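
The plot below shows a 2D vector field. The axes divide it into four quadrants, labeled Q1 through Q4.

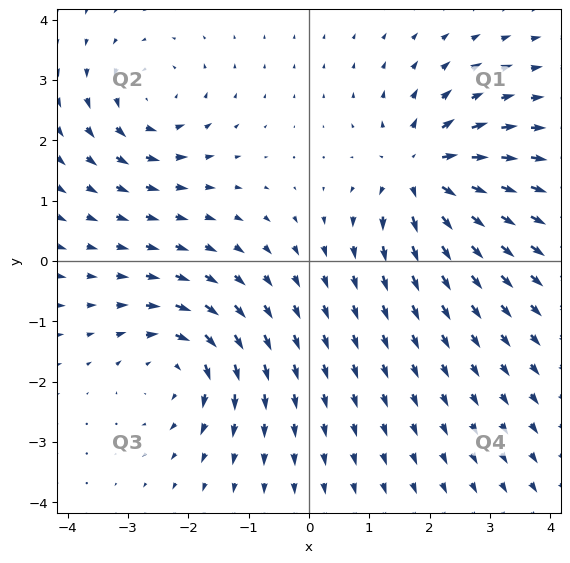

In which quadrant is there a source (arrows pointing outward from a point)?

Q1

The source sits at approximately (1.9, 1.5), which lies in quadrant Q1. The divergence there is about +6, positive as expected for a source.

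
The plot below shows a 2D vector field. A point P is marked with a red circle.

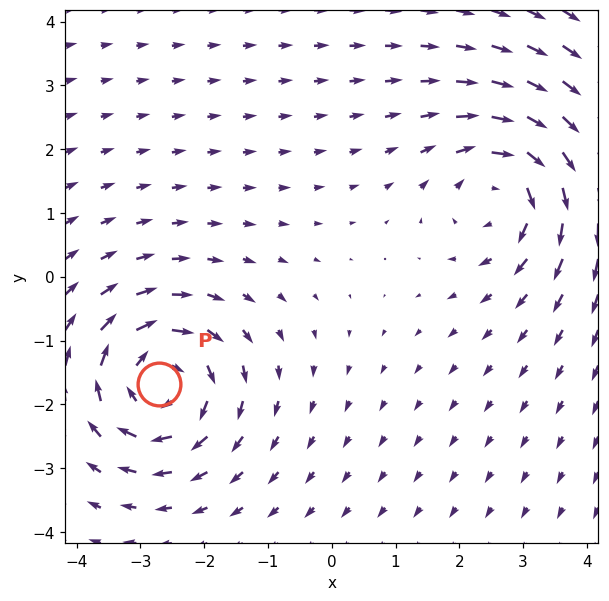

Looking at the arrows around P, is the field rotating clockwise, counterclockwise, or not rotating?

clockwise

Near P at (-2.7, -1.7) the arrows circulate clockwise. The curl (z-component) there is about -5; negative curl means clockwise rotation.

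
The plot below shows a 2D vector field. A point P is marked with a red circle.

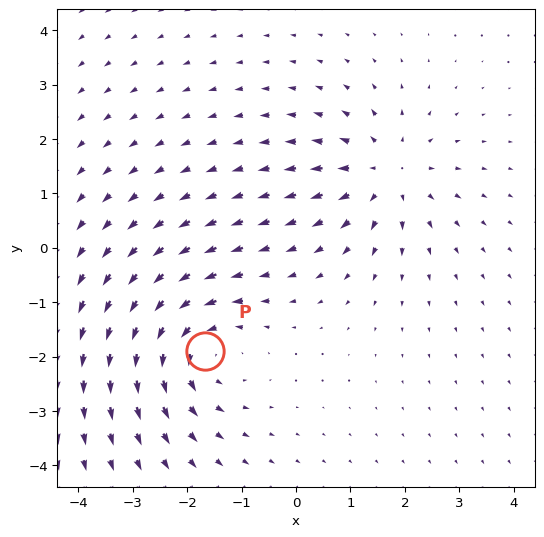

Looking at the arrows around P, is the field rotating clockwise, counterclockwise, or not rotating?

counterclockwise

Near P at (-1.7, -1.9) the arrows circulate counterclockwise. The curl (z-component) there is about +3; positive curl means counterclockwise rotation.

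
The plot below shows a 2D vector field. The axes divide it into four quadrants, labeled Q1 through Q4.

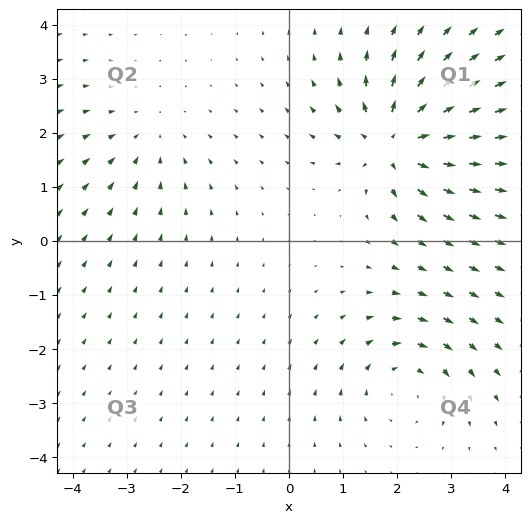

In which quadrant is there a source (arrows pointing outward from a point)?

The source sits at approximately (2.0, 1.8), which lies in quadrant Q1. The divergence there is about +7, positive as expected for a source.

Q1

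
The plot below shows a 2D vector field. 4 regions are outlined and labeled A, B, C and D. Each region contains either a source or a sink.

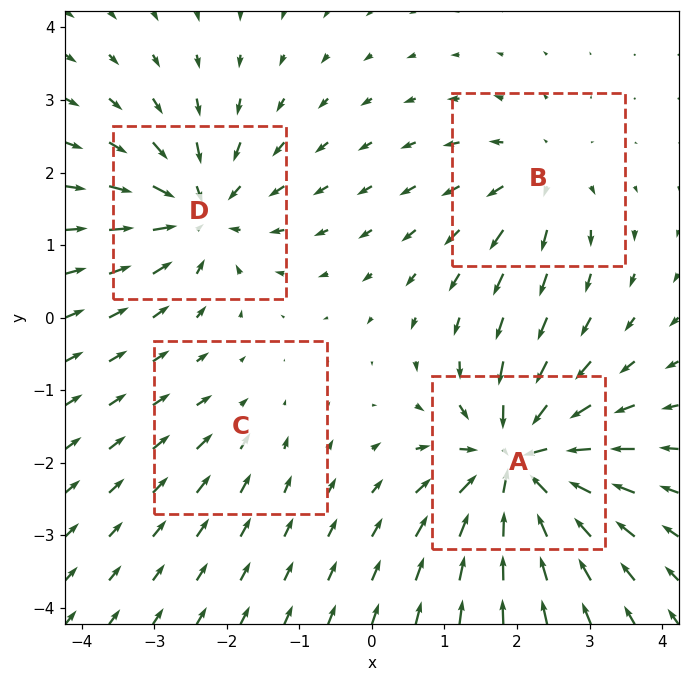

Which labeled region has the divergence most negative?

Divergence at each region's feature centre — A: about -8, B: about +4, C: about -2, D: about -6. Region A is most negative.

A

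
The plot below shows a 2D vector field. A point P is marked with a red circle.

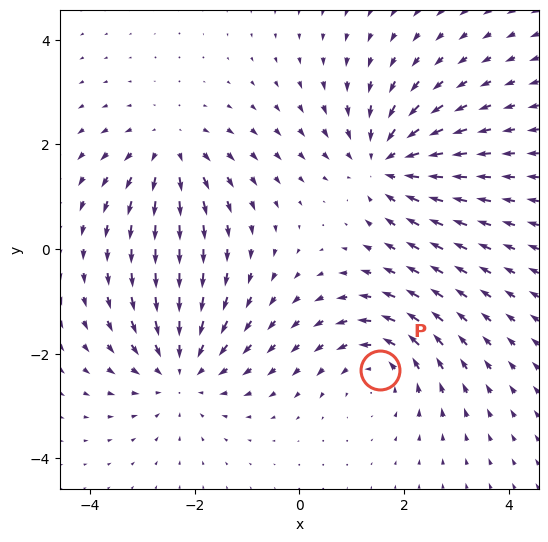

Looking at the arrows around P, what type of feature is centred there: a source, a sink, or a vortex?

vortex

At P (1.5, -2.3) the arrows circulate counterclockwise. Divergence ≈0, curl about +4 — near-zero divergence with nonzero curl is a vortex.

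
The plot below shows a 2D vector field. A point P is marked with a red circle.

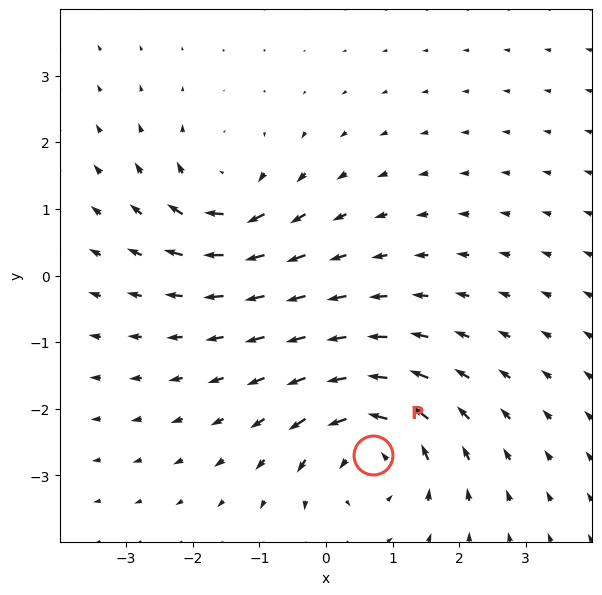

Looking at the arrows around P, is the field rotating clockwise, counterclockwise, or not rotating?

Near P at (0.7, -2.7) the arrows circulate counterclockwise. The curl (z-component) there is about +5; positive curl means counterclockwise rotation.

counterclockwise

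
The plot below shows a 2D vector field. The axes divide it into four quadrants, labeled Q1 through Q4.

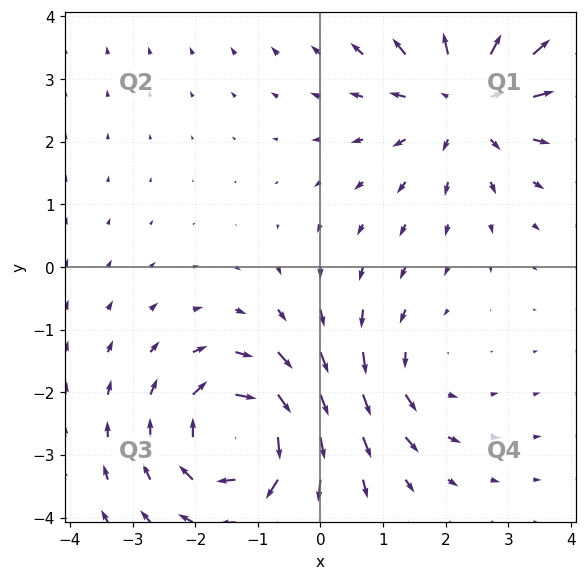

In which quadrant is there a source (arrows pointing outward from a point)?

Q1

The source sits at approximately (2.3, 2.7), which lies in quadrant Q1. The divergence there is about +4, positive as expected for a source.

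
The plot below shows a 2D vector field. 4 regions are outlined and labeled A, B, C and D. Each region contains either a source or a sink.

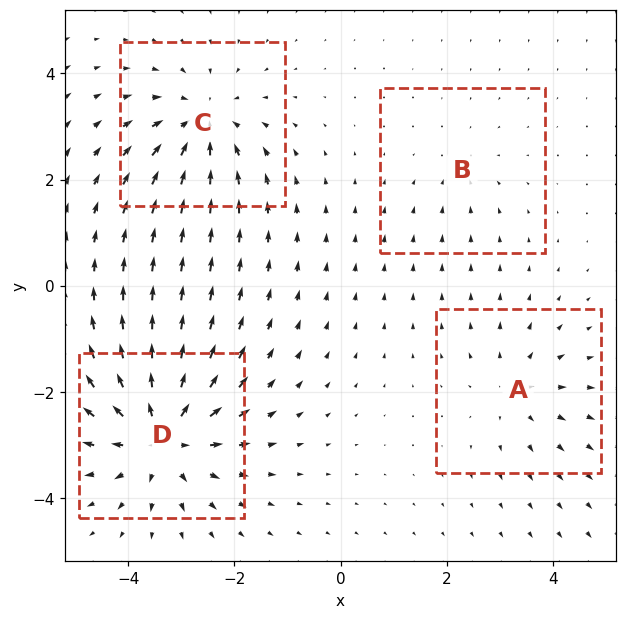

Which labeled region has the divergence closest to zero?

Divergence at each region's feature centre — A: about +3, B: about -2, C: about -5, D: about +7. Region B is closest to zero.

B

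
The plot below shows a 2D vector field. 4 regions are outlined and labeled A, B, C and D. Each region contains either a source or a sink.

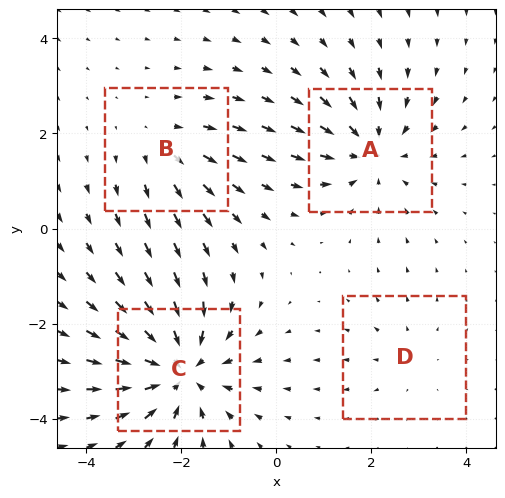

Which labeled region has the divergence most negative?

Divergence at each region's feature centre — A: about -4, B: about +3, C: about -6, D: about +2. Region C is most negative.

C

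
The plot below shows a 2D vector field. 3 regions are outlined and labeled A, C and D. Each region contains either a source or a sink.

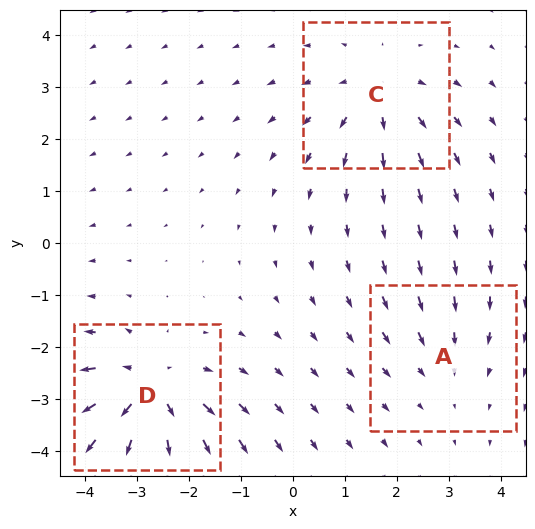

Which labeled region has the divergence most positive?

D

Divergence at each region's feature centre — A: about -2, C: about +3, D: about +5. Region D is most positive.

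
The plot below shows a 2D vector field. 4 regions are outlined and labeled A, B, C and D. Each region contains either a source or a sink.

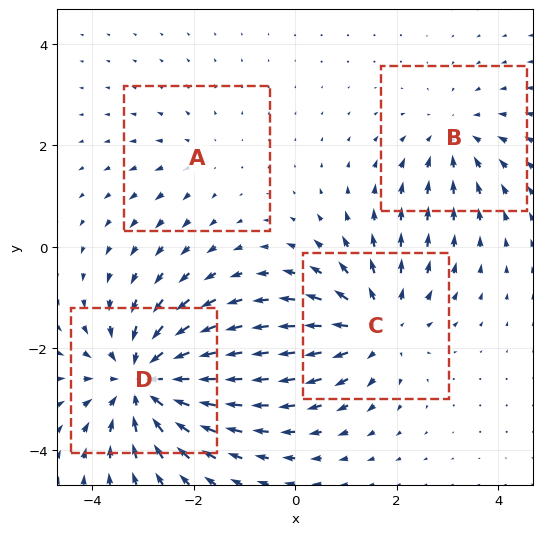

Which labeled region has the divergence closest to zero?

Divergence at each region's feature centre — A: about +2, B: about -3, C: about +4, D: about -6. Region A is closest to zero.

A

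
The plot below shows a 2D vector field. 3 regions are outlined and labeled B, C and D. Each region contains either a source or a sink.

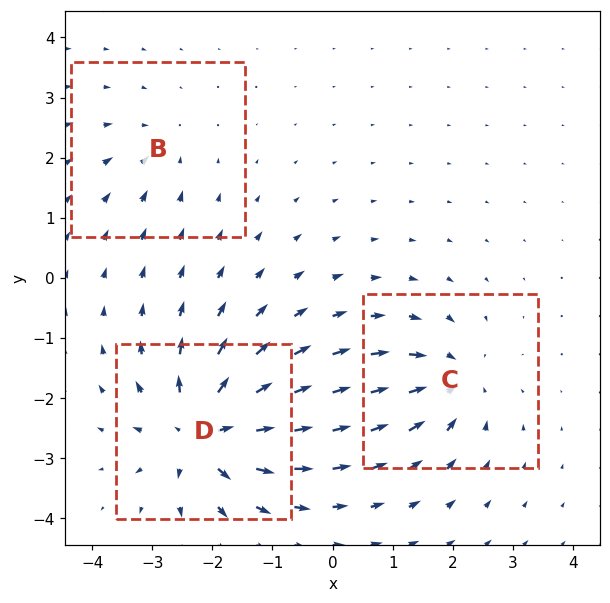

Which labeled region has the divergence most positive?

Divergence at each region's feature centre — B: about -2, C: about -4, D: about +7. Region D is most positive.

D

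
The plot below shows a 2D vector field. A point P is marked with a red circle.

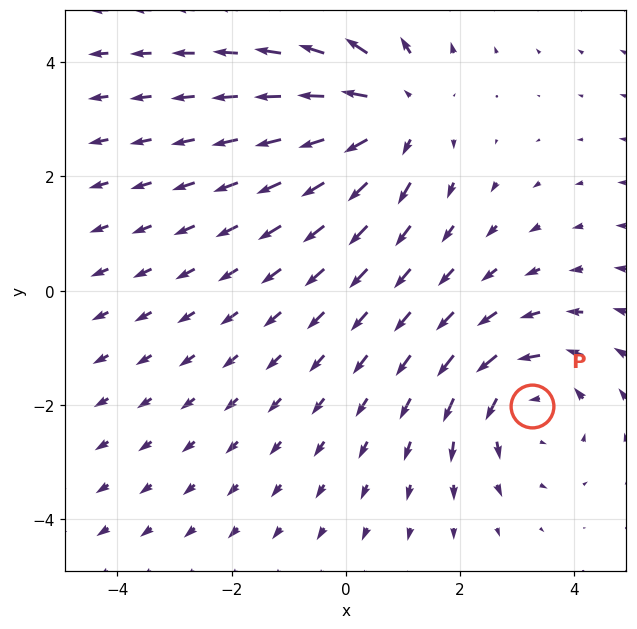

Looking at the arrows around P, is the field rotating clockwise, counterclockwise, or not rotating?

Near P at (3.3, -2.0) the arrows circulate counterclockwise. The curl (z-component) there is about +3; positive curl means counterclockwise rotation.

counterclockwise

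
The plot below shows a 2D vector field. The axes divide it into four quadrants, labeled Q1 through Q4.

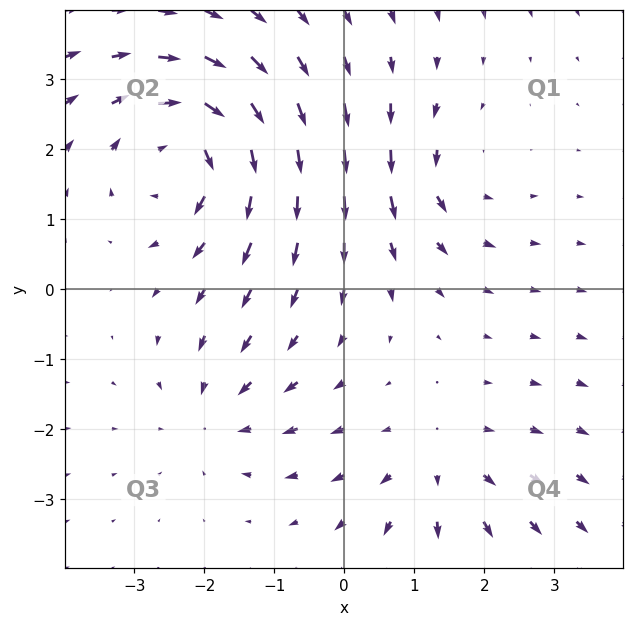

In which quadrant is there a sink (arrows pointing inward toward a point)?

Q3

The sink sits at approximately (-1.9, -1.8), which lies in quadrant Q3. The divergence there is about -3, negative as expected for a sink.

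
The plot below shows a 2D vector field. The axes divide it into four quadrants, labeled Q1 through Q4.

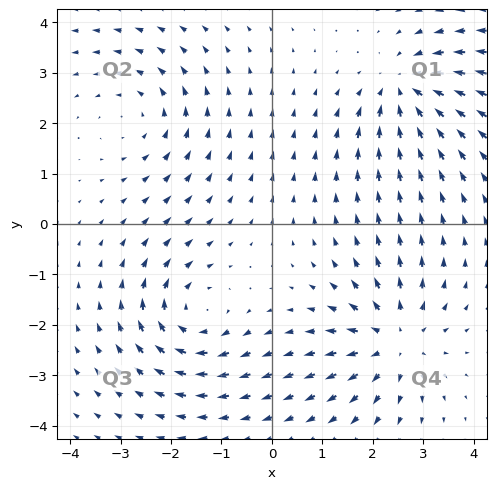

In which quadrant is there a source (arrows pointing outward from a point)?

Q4

The source sits at approximately (2.5, -2.3), which lies in quadrant Q4. The divergence there is about +5, positive as expected for a source.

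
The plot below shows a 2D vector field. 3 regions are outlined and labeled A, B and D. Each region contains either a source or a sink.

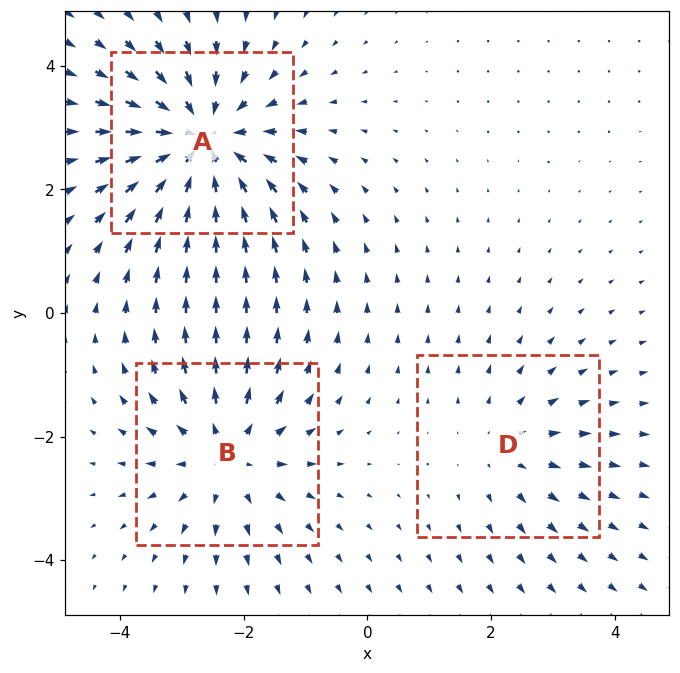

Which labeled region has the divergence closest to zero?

D

Divergence at each region's feature centre — A: about -4, B: about +3, D: about +2. Region D is closest to zero.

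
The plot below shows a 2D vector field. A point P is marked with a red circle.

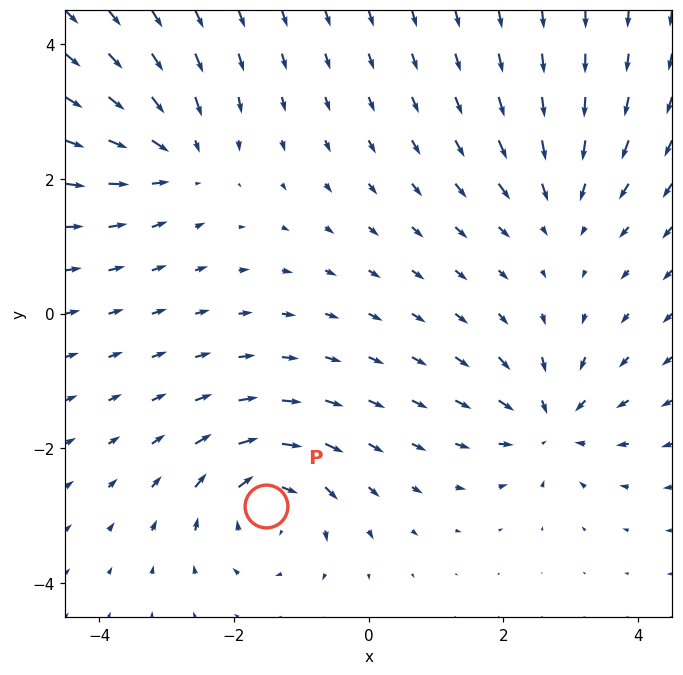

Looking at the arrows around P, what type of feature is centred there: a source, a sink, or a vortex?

At P (-1.5, -2.8) the arrows circulate clockwise. Divergence ≈0, curl about -6 — near-zero divergence with nonzero curl is a vortex.

vortex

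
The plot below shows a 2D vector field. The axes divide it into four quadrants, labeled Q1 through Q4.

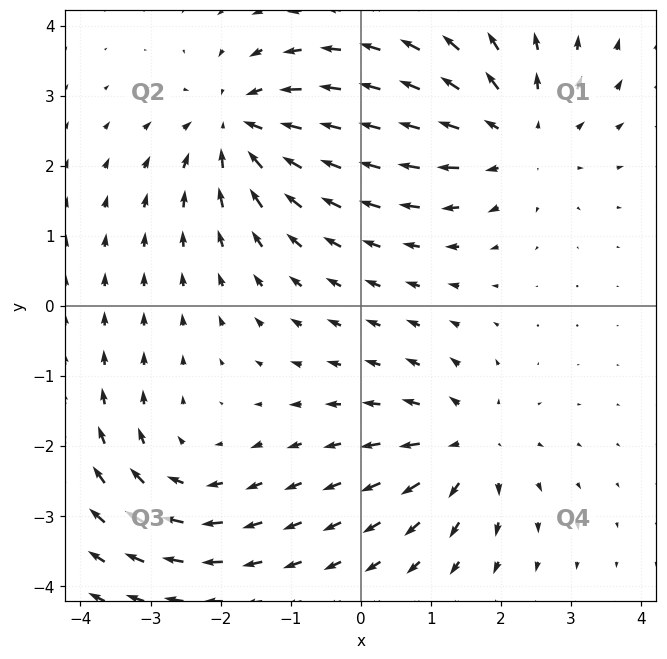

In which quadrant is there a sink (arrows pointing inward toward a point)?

The sink sits at approximately (-1.7, 2.6), which lies in quadrant Q2. The divergence there is about -6, negative as expected for a sink.

Q2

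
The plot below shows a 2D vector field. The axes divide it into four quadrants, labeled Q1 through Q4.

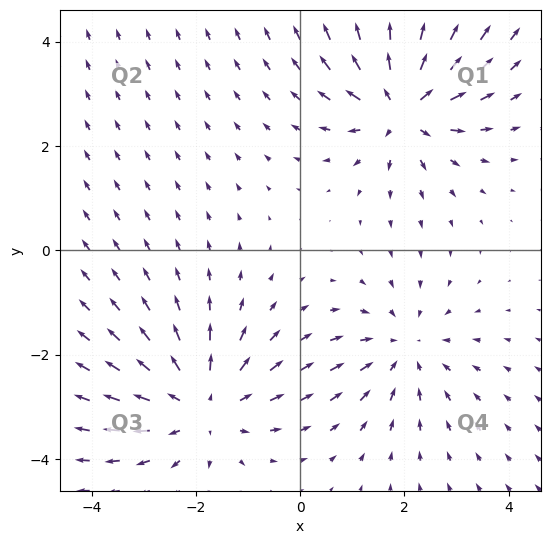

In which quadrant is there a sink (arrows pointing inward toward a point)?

The sink sits at approximately (2.0, -1.9), which lies in quadrant Q4. The divergence there is about -3, negative as expected for a sink.

Q4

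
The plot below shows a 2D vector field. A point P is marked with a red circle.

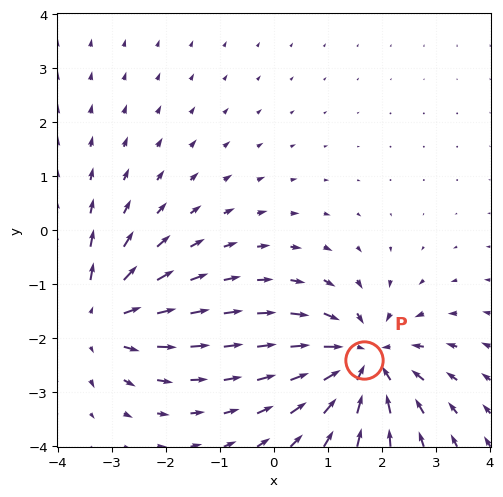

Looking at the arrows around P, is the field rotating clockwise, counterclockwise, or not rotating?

Near P at (1.7, -2.4) the arrows show no circulation. The curl there is ≈0.

not rotating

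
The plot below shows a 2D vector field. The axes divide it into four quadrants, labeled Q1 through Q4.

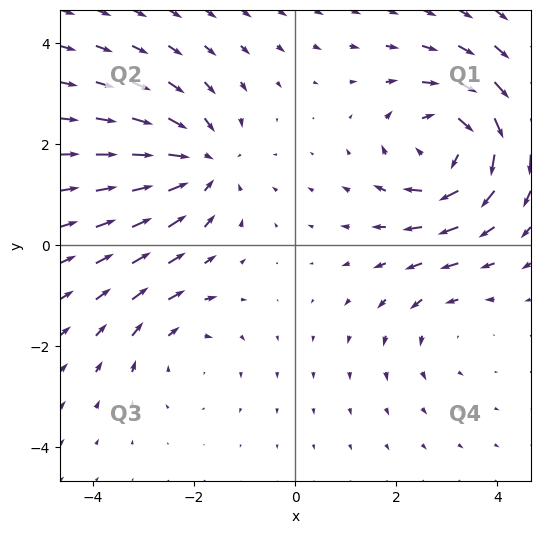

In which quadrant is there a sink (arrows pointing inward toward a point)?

The sink sits at approximately (-1.9, 1.6), which lies in quadrant Q2. The divergence there is about -4, negative as expected for a sink.

Q2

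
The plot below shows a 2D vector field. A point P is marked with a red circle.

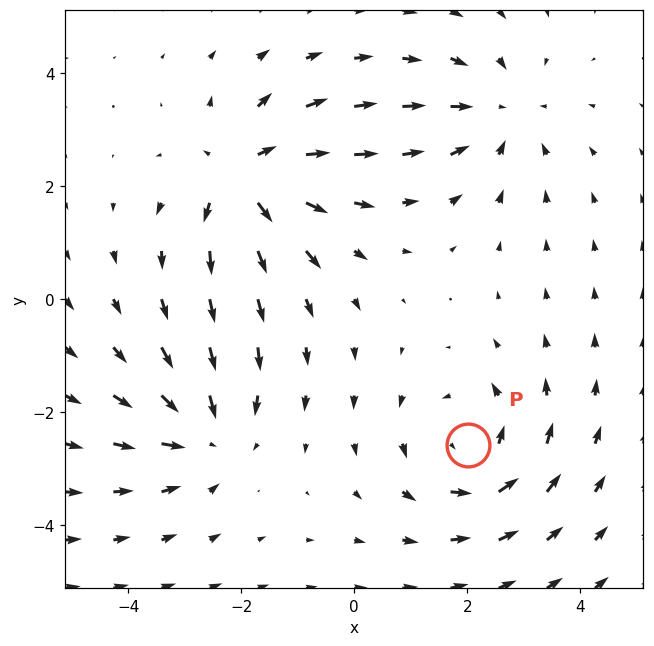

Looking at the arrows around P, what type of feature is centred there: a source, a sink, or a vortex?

vortex

At P (2.0, -2.6) the arrows circulate counterclockwise. Divergence ≈0, curl about +4 — near-zero divergence with nonzero curl is a vortex.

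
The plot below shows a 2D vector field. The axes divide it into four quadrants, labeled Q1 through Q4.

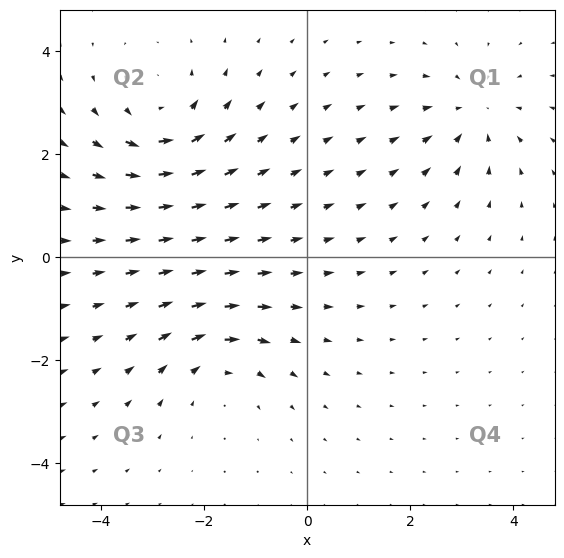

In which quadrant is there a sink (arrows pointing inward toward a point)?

Q1

The sink sits at approximately (3.2, 2.8), which lies in quadrant Q1. The divergence there is about -3, negative as expected for a sink.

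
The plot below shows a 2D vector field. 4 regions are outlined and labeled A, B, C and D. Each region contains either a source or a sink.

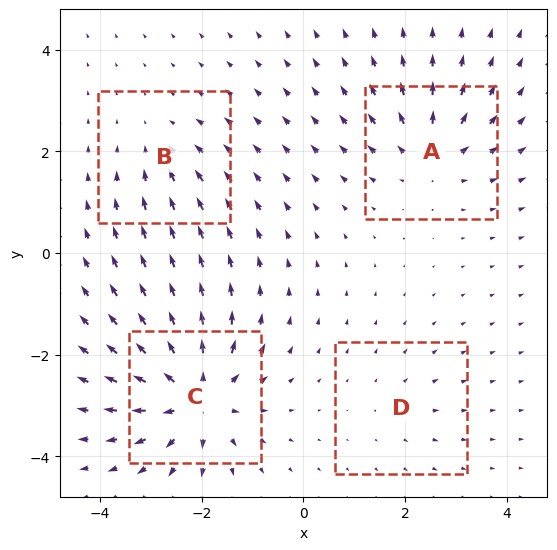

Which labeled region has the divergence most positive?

C

Divergence at each region's feature centre — A: about +5, B: about -3, C: about +8, D: about +2. Region C is most positive.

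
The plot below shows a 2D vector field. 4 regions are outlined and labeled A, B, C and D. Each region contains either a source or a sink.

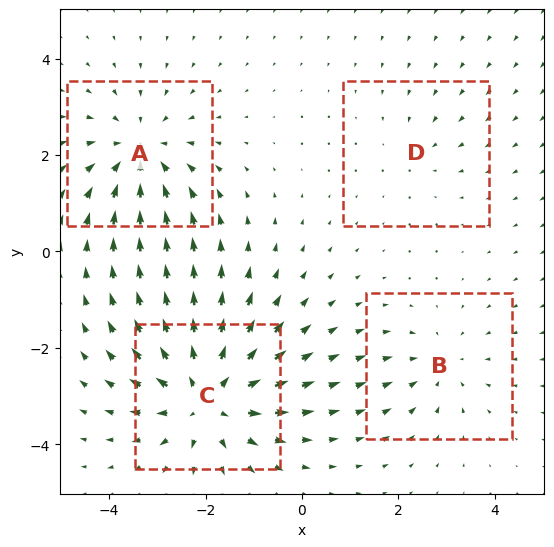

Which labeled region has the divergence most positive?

C

Divergence at each region's feature centre — A: about -5, B: about -3, C: about +6, D: about -2. Region C is most positive.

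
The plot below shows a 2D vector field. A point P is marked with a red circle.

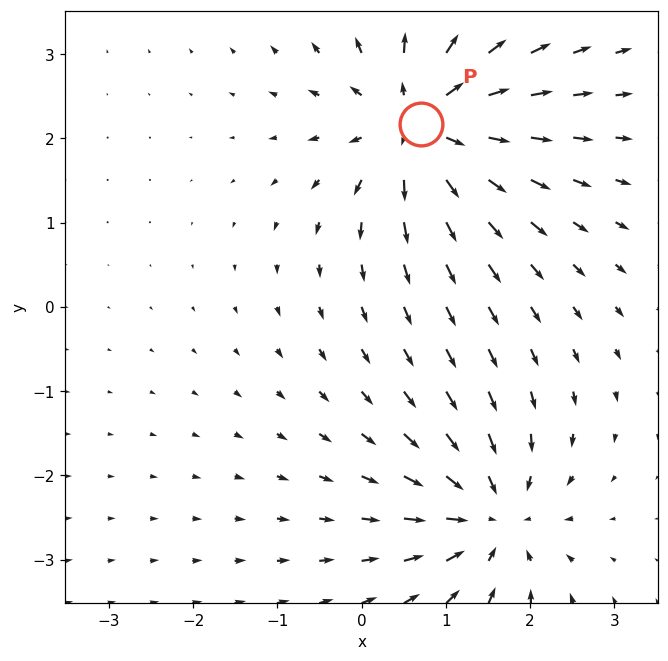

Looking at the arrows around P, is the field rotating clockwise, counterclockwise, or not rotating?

not rotating

Near P at (0.7, 2.2) the arrows show no circulation. The curl there is ≈0.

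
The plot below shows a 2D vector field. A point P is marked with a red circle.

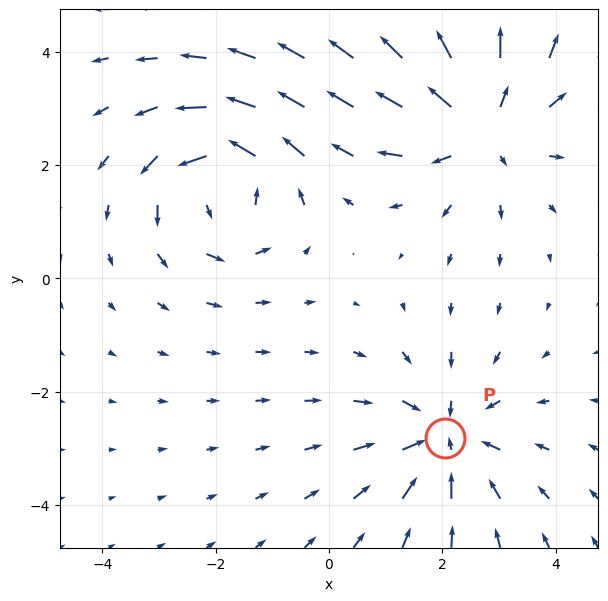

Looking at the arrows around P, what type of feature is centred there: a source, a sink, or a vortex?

At P (2.0, -2.8) the arrows converge inward. Divergence about -4, curl ≈0 — negative divergence with near-zero curl is a sink.

sink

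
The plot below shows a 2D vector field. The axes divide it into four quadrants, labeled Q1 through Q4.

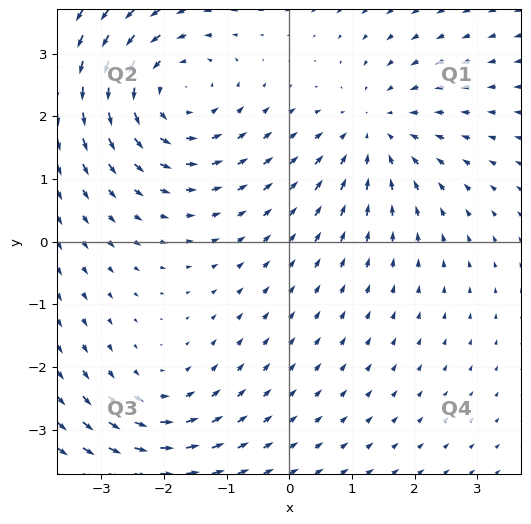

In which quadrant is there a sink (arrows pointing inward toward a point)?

The sink sits at approximately (1.3, 1.8), which lies in quadrant Q1. The divergence there is about -3, negative as expected for a sink.

Q1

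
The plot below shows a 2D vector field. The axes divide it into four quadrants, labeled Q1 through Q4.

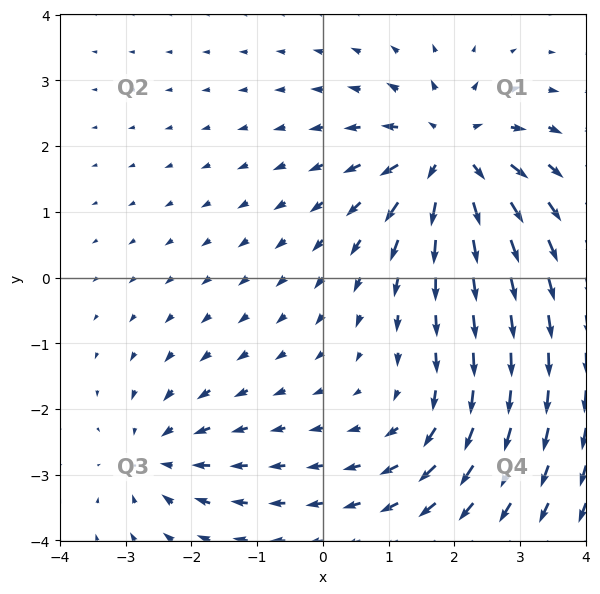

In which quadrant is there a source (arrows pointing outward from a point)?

The source sits at approximately (1.9, 1.9), which lies in quadrant Q1. The divergence there is about +6, positive as expected for a source.

Q1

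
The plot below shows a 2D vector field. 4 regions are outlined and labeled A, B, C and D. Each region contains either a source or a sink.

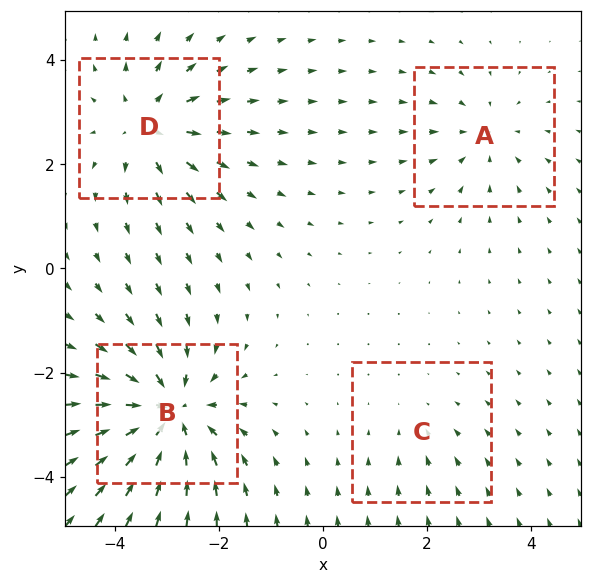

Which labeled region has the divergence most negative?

Divergence at each region's feature centre — A: about -3, B: about -7, C: about -2, D: about +5. Region B is most negative.

B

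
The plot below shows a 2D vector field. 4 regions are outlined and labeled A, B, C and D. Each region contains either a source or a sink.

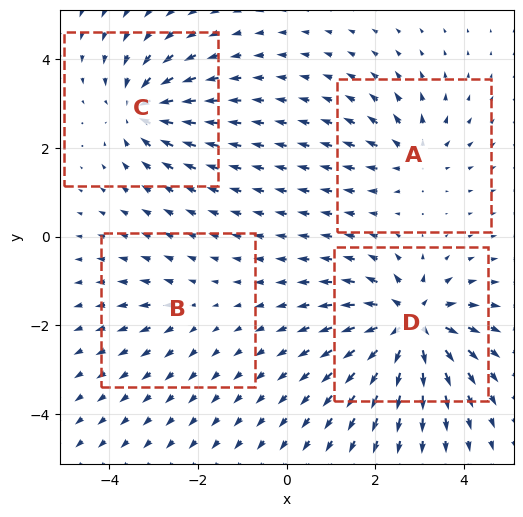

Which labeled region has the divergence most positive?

D

Divergence at each region's feature centre — A: about +4, B: about +3, C: about -6, D: about +9. Region D is most positive.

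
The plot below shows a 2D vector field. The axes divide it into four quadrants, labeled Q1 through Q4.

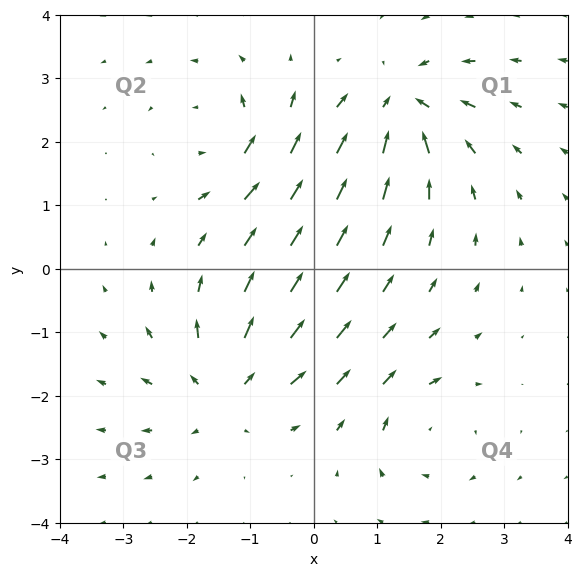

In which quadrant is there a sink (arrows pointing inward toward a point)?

The sink sits at approximately (1.4, 2.6), which lies in quadrant Q1. The divergence there is about -6, negative as expected for a sink.

Q1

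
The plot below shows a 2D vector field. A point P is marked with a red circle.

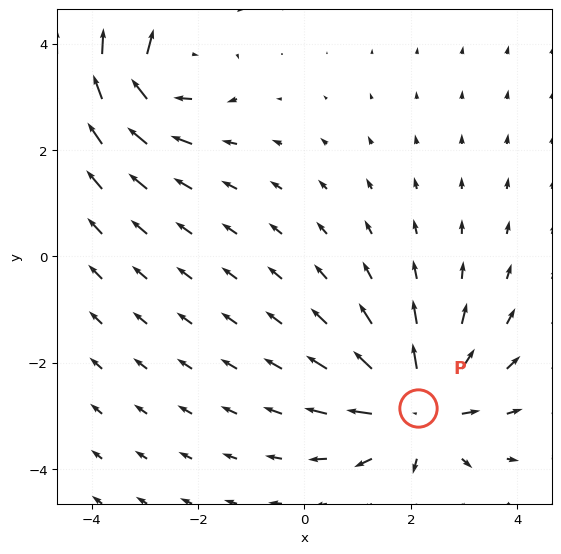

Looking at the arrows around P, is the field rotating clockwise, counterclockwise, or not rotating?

not rotating

Near P at (2.1, -2.8) the arrows show no circulation. The curl there is ≈0.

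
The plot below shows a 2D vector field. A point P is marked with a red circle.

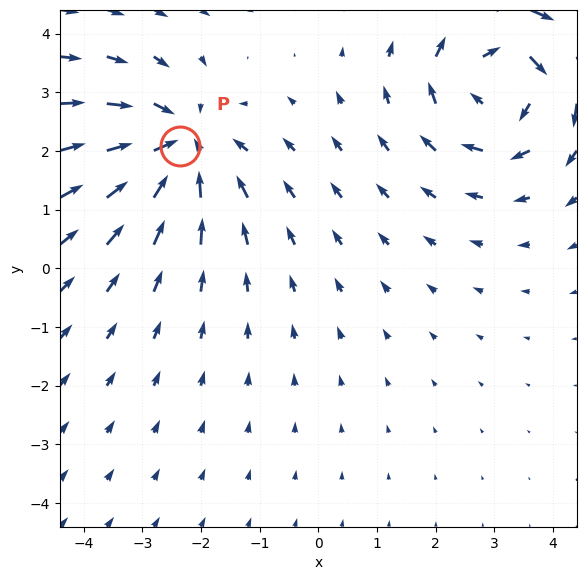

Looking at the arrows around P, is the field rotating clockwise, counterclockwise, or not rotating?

not rotating

Near P at (-2.4, 2.1) the arrows show no circulation. The curl there is ≈0.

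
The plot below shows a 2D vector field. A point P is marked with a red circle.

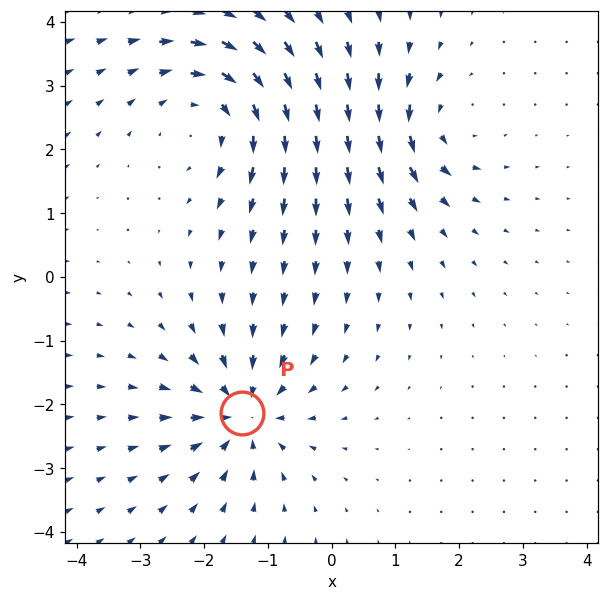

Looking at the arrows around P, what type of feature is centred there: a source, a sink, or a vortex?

sink

At P (-1.4, -2.1) the arrows converge inward. Divergence about -5, curl ≈0 — negative divergence with near-zero curl is a sink.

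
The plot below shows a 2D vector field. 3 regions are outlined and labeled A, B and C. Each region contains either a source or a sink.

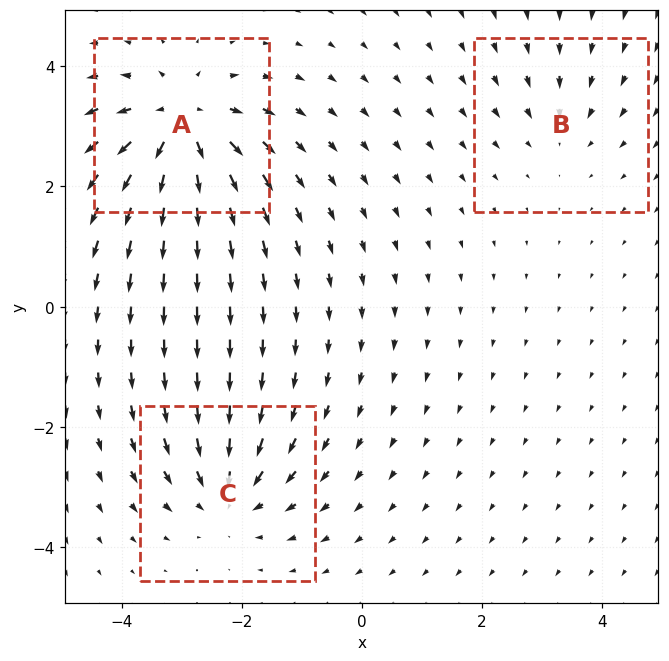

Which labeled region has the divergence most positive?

A

Divergence at each region's feature centre — A: about +5, B: about -2, C: about -4. Region A is most positive.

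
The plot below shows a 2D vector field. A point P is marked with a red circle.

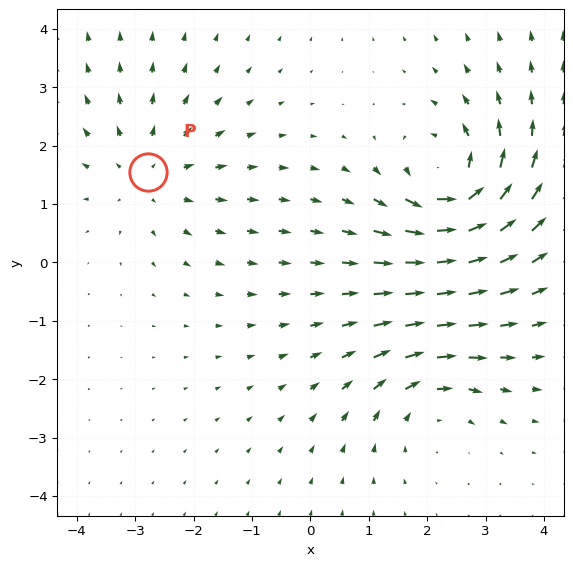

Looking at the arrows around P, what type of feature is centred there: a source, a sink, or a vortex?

source

At P (-2.8, 1.5) the arrows spread outward. Divergence about +3, curl ≈0 — positive divergence with near-zero curl is a source.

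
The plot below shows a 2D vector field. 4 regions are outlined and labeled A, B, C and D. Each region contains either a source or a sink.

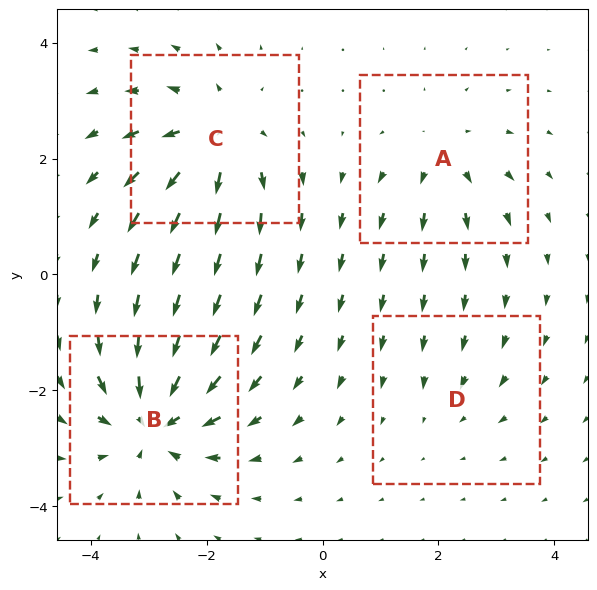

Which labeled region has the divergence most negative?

B

Divergence at each region's feature centre — A: about +4, B: about -7, C: about +6, D: about -2. Region B is most negative.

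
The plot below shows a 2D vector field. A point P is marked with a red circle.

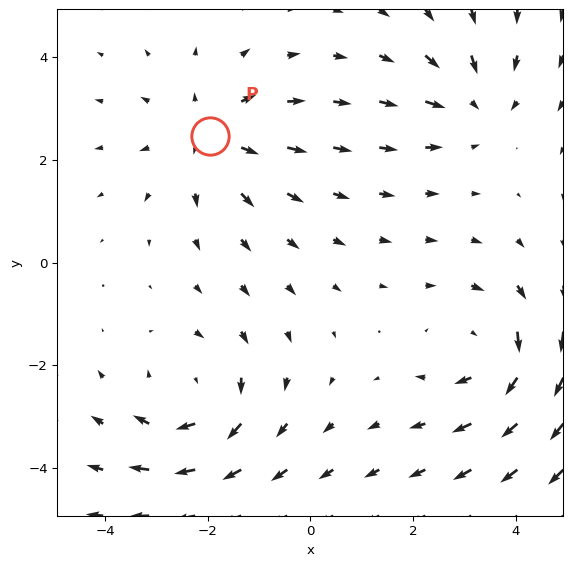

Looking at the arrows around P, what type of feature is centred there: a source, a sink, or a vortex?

source

At P (-2.0, 2.5) the arrows spread outward. Divergence about +3, curl ≈0 — positive divergence with near-zero curl is a source.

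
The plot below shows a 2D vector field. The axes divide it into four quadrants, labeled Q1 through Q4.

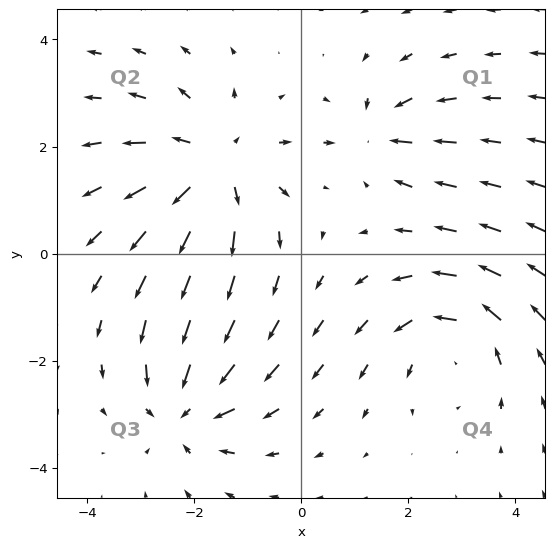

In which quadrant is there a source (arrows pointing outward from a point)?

The source sits at approximately (-1.6, 1.6), which lies in quadrant Q2. The divergence there is about +4, positive as expected for a source.

Q2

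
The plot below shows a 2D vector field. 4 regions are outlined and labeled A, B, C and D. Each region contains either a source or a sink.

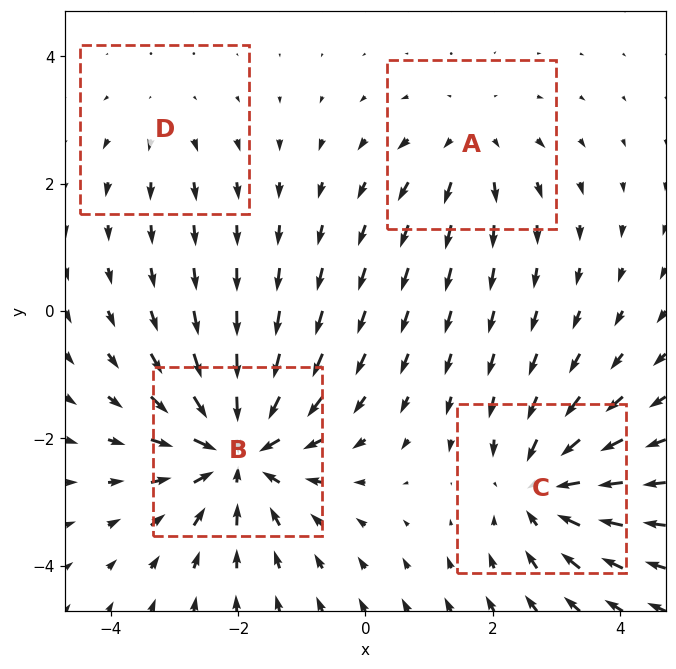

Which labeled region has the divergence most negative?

Divergence at each region's feature centre — A: about +3, B: about -7, C: about -5, D: about +2. Region B is most negative.

B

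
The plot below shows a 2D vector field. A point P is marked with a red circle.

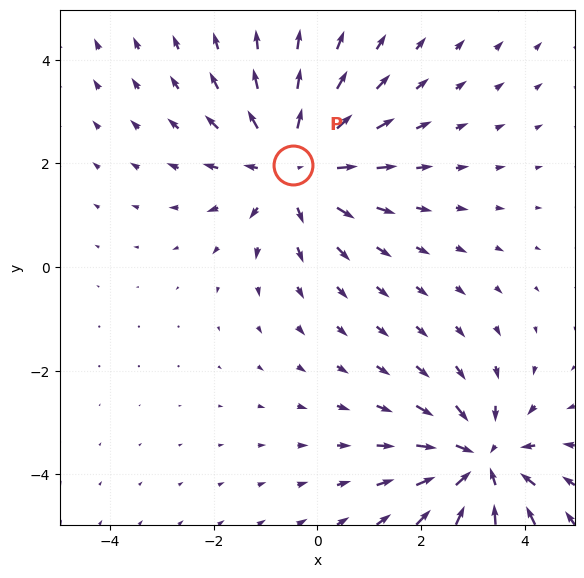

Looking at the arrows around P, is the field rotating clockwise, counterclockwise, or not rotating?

not rotating

Near P at (-0.5, 2.0) the arrows show no circulation. The curl there is ≈0.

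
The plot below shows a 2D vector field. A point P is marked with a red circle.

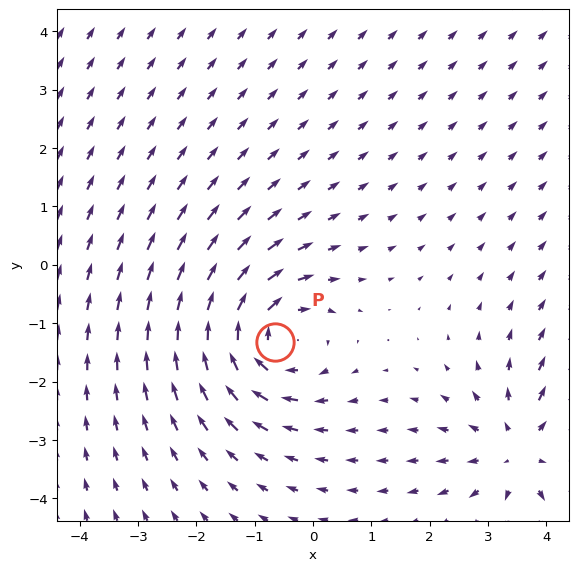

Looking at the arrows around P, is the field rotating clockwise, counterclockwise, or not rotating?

Near P at (-0.6, -1.3) the arrows circulate clockwise. The curl (z-component) there is about -5; negative curl means clockwise rotation.

clockwise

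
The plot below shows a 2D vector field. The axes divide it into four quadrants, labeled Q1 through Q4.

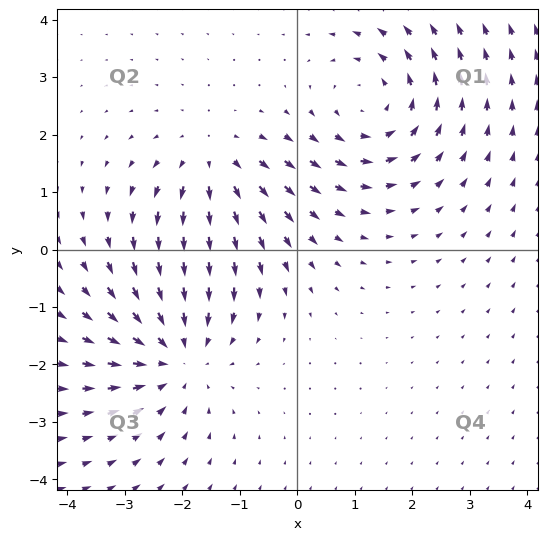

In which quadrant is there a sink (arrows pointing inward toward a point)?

Q3

The sink sits at approximately (-2.1, -1.8), which lies in quadrant Q3. The divergence there is about -4, negative as expected for a sink.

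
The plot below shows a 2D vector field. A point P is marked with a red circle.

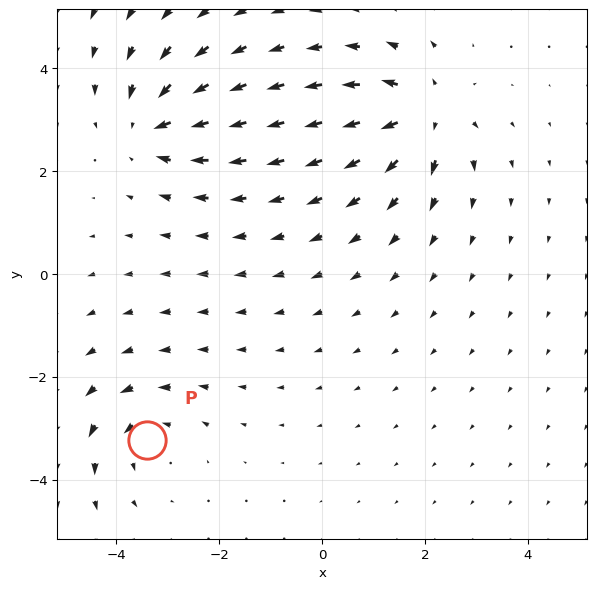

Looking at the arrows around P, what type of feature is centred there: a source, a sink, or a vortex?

vortex

At P (-3.4, -3.2) the arrows circulate counterclockwise. Divergence ≈0, curl about +3 — near-zero divergence with nonzero curl is a vortex.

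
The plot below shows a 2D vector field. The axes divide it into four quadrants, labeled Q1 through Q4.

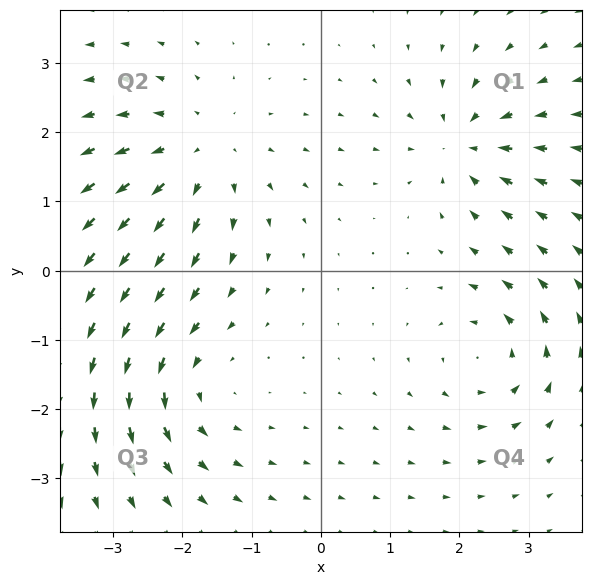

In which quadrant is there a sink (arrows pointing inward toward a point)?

Q1

The sink sits at approximately (2.1, 1.8), which lies in quadrant Q1. The divergence there is about -5, negative as expected for a sink.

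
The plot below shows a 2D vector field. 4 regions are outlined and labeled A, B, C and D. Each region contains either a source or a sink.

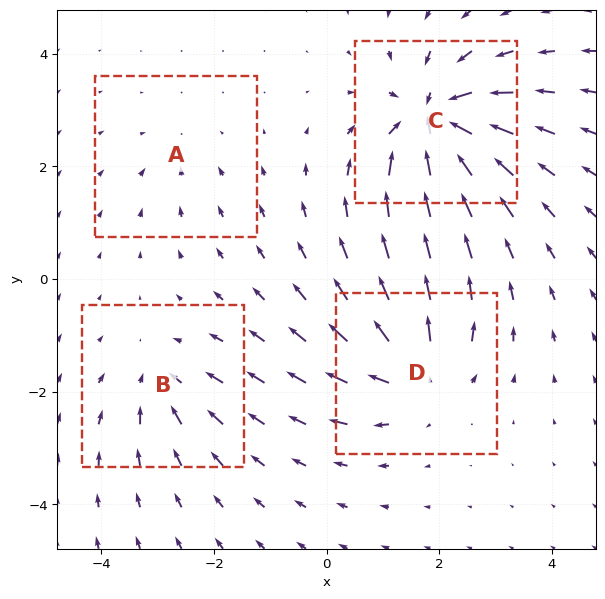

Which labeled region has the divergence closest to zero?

A

Divergence at each region's feature centre — A: about -2, B: about -4, C: about -9, D: about +6. Region A is closest to zero.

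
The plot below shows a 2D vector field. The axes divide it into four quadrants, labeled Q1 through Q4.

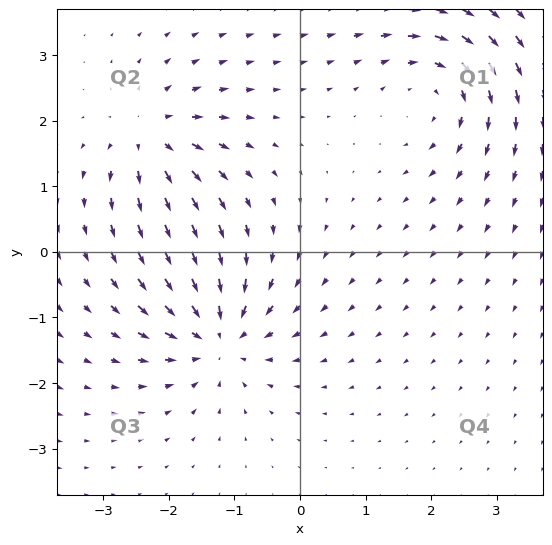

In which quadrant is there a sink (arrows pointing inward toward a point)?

The sink sits at approximately (-1.3, -1.3), which lies in quadrant Q3. The divergence there is about -4, negative as expected for a sink.

Q3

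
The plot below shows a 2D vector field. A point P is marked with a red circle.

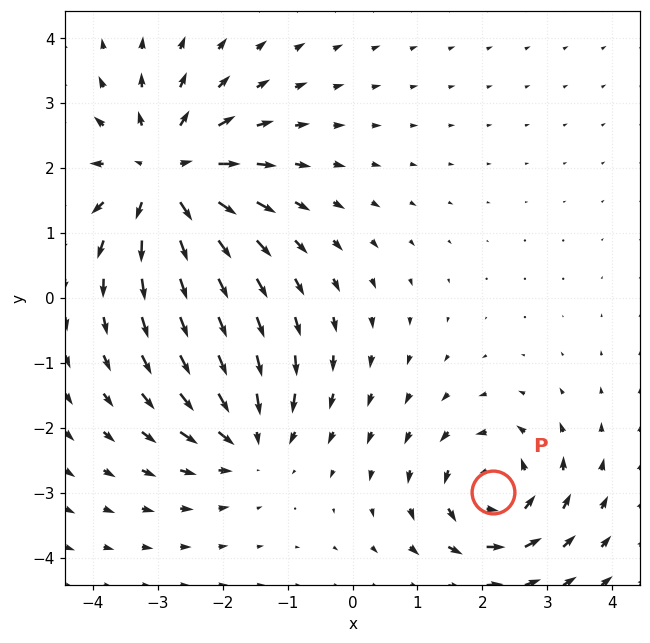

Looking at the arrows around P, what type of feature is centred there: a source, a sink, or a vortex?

At P (2.2, -3.0) the arrows circulate counterclockwise. Divergence ≈0, curl about +5 — near-zero divergence with nonzero curl is a vortex.

vortex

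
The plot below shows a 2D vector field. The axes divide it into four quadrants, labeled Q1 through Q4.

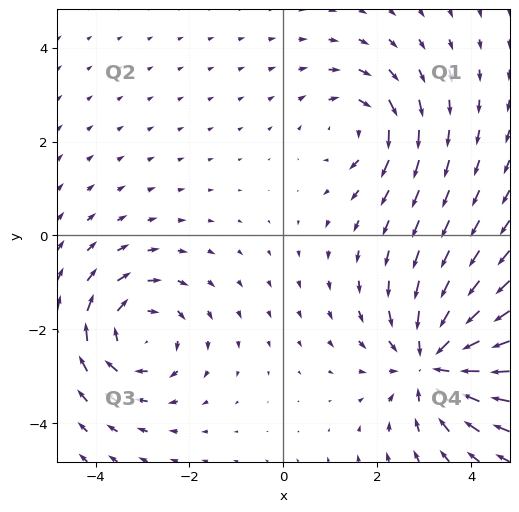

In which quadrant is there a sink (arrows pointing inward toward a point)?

Q4

The sink sits at approximately (3.2, -2.7), which lies in quadrant Q4. The divergence there is about -4, negative as expected for a sink.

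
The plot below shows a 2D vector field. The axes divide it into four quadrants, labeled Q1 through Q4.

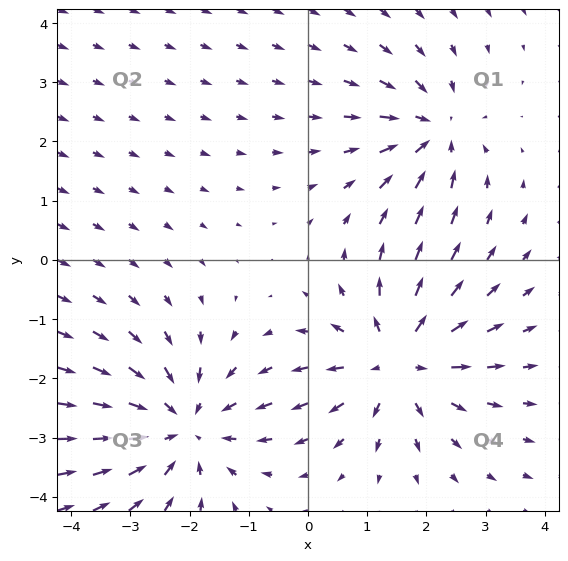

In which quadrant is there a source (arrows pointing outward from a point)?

Q4

The source sits at approximately (1.5, -1.7), which lies in quadrant Q4. The divergence there is about +4, positive as expected for a source.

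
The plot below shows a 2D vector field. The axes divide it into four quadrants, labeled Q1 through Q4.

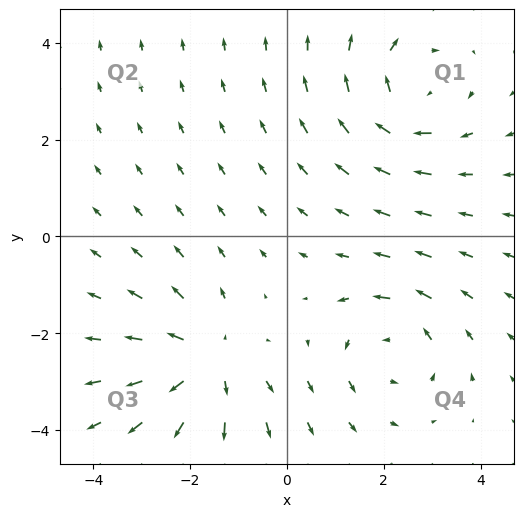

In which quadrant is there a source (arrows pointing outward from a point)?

Q3

The source sits at approximately (-1.7, -2.6), which lies in quadrant Q3. The divergence there is about +4, positive as expected for a source.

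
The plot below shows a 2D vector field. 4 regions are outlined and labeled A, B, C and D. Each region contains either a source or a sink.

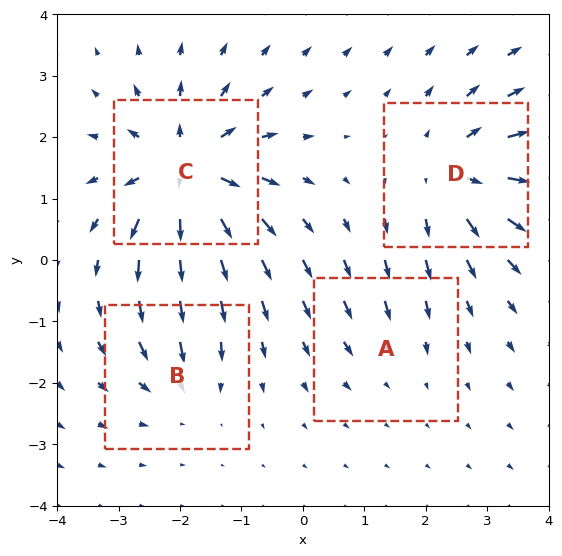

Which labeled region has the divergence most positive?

Divergence at each region's feature centre — A: about -2, B: about -4, C: about +8, D: about +6. Region C is most positive.

C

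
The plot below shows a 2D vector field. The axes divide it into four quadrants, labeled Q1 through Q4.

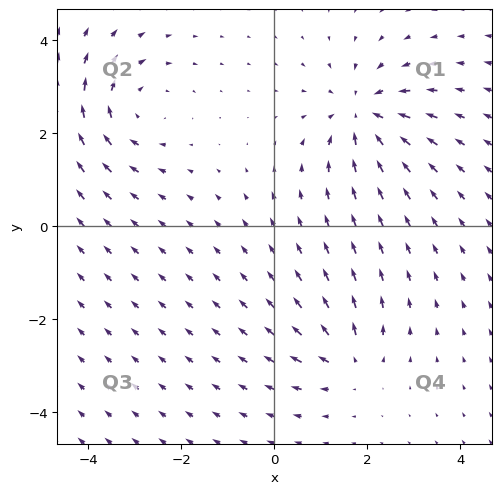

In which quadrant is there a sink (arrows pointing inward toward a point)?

Q1

The sink sits at approximately (1.9, 2.4), which lies in quadrant Q1. The divergence there is about -5, negative as expected for a sink.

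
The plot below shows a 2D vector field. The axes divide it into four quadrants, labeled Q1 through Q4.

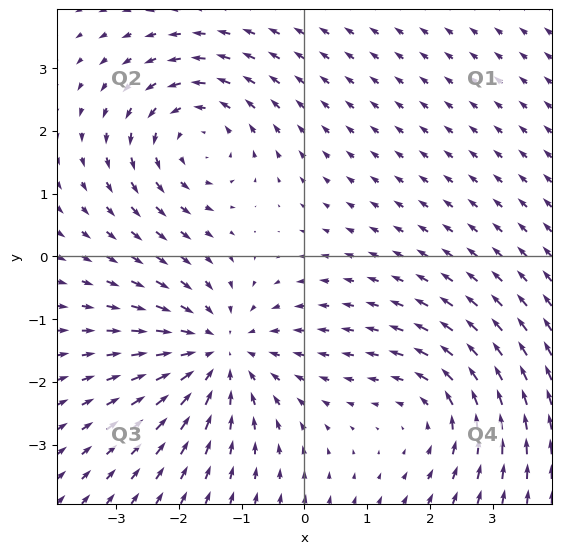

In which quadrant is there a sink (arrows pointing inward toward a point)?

Q3

The sink sits at approximately (-1.4, -1.5), which lies in quadrant Q3. The divergence there is about -4, negative as expected for a sink.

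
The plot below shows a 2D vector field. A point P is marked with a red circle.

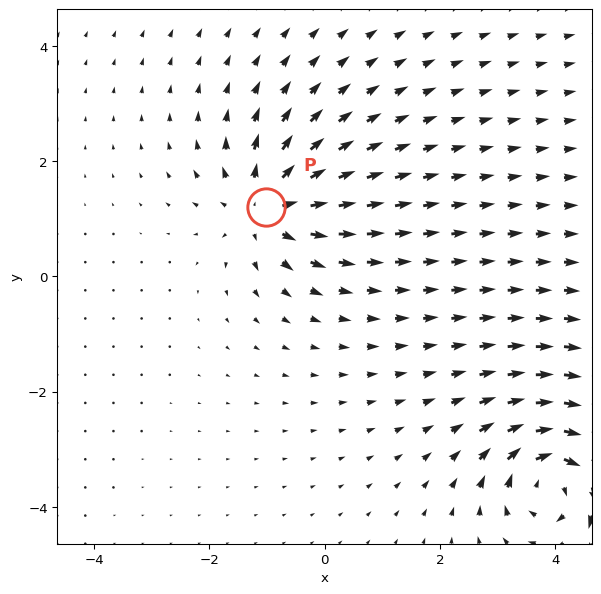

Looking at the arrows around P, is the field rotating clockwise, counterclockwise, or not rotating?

not rotating

Near P at (-1.0, 1.2) the arrows show no circulation. The curl there is ≈0.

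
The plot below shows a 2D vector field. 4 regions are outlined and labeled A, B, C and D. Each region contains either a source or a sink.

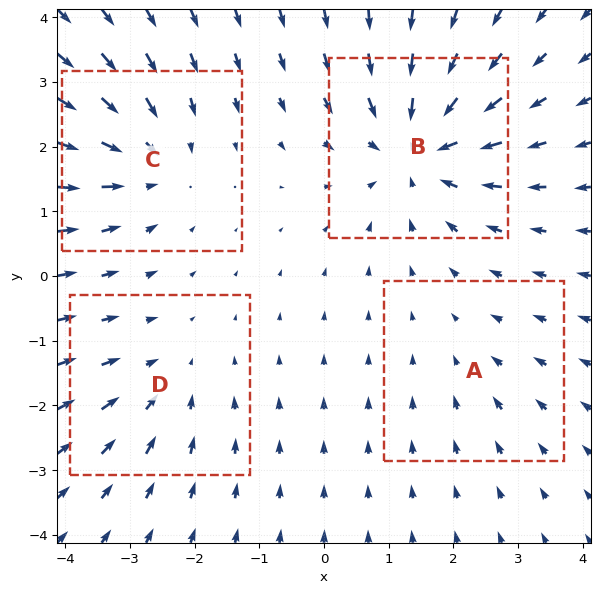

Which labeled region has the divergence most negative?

B

Divergence at each region's feature centre — A: about -2, B: about -6, C: about -4, D: about -3. Region B is most negative.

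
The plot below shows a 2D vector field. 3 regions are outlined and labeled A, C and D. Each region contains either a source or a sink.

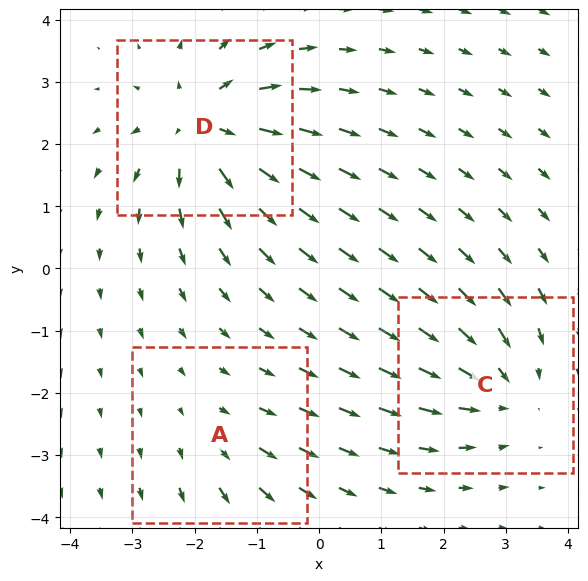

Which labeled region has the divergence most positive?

Divergence at each region's feature centre — A: about +2, C: about -4, D: about +5. Region D is most positive.

D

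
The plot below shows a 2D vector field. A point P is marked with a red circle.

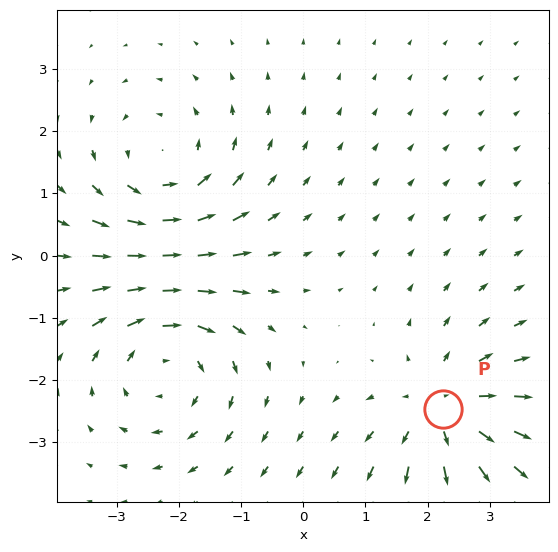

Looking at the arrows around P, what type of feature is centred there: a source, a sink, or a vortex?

source

At P (2.2, -2.5) the arrows spread outward. Divergence about +5, curl ≈0 — positive divergence with near-zero curl is a source.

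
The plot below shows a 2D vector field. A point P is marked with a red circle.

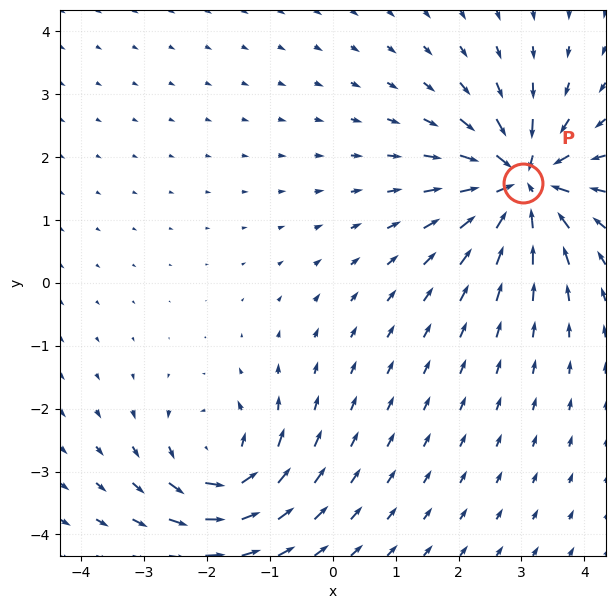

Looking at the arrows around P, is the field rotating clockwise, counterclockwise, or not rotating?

Near P at (3.0, 1.6) the arrows show no circulation. The curl there is ≈0.

not rotating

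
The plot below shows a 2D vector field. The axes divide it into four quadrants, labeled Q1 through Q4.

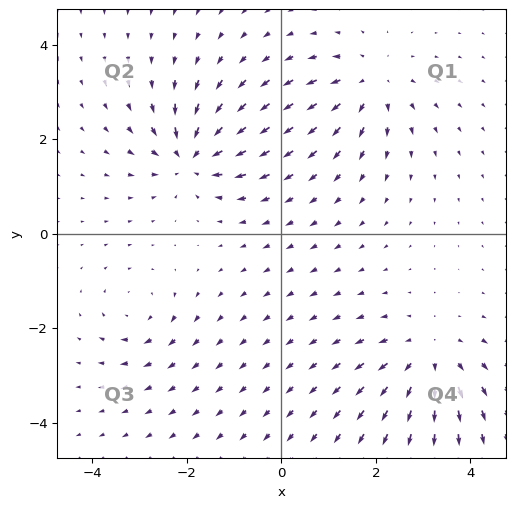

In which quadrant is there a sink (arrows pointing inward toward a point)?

The sink sits at approximately (-1.9, 1.6), which lies in quadrant Q2. The divergence there is about -7, negative as expected for a sink.

Q2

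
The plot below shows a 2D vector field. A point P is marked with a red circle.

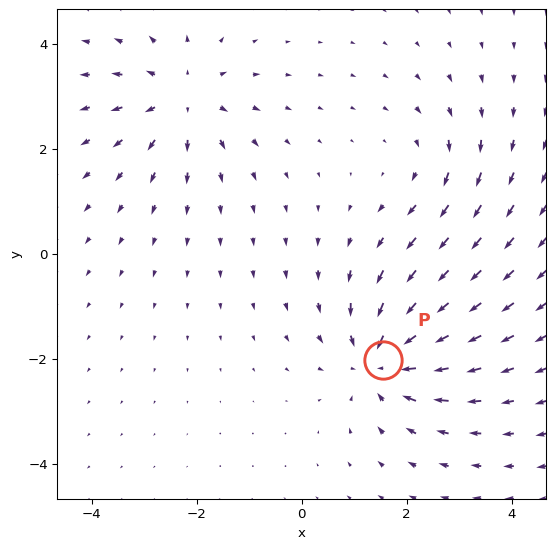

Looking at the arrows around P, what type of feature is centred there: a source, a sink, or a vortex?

At P (1.5, -2.0) the arrows converge inward. Divergence about -5, curl ≈0 — negative divergence with near-zero curl is a sink.

sink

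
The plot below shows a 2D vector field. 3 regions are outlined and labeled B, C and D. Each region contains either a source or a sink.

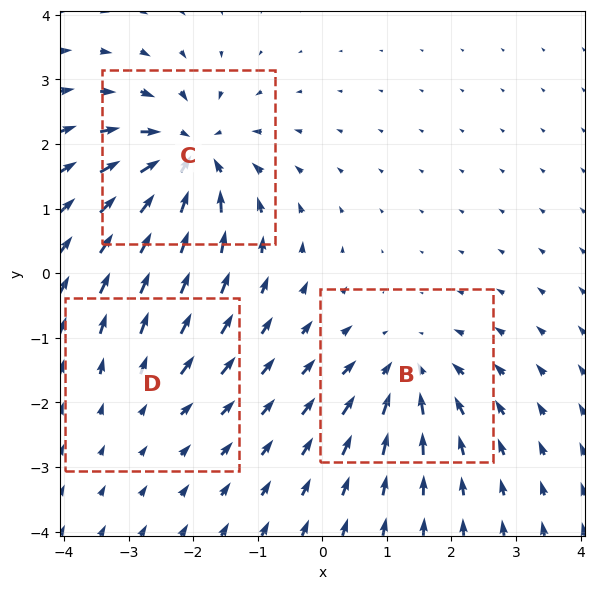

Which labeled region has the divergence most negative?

C

Divergence at each region's feature centre — B: about -4, C: about -6, D: about +2. Region C is most negative.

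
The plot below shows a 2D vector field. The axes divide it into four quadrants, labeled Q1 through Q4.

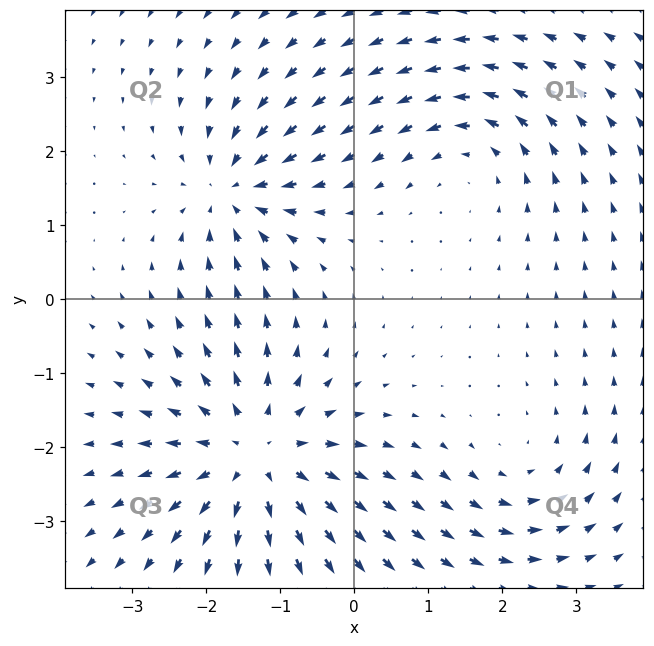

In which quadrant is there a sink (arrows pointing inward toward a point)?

Q2

The sink sits at approximately (-1.6, 1.5), which lies in quadrant Q2. The divergence there is about -4, negative as expected for a sink.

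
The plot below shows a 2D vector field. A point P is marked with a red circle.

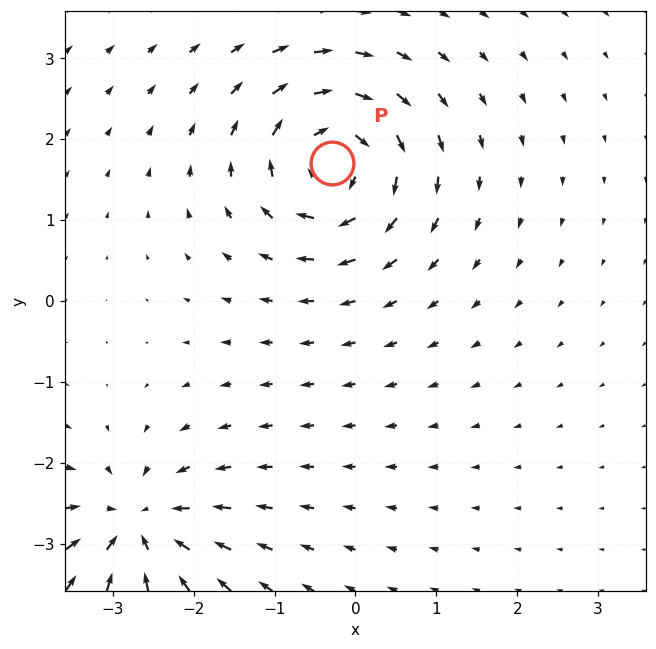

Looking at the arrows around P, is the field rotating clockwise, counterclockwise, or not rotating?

clockwise

Near P at (-0.3, 1.7) the arrows circulate clockwise. The curl (z-component) there is about -7; negative curl means clockwise rotation.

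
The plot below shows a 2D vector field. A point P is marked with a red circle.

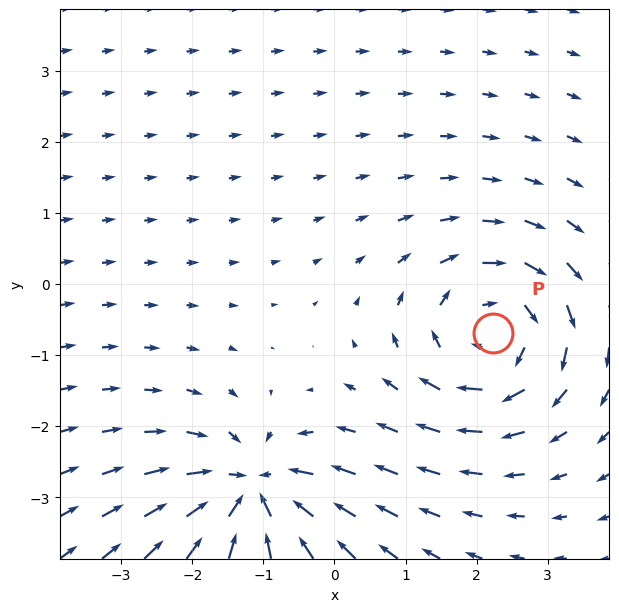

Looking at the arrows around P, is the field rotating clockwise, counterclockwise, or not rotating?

clockwise

Near P at (2.2, -0.7) the arrows circulate clockwise. The curl (z-component) there is about -5; negative curl means clockwise rotation.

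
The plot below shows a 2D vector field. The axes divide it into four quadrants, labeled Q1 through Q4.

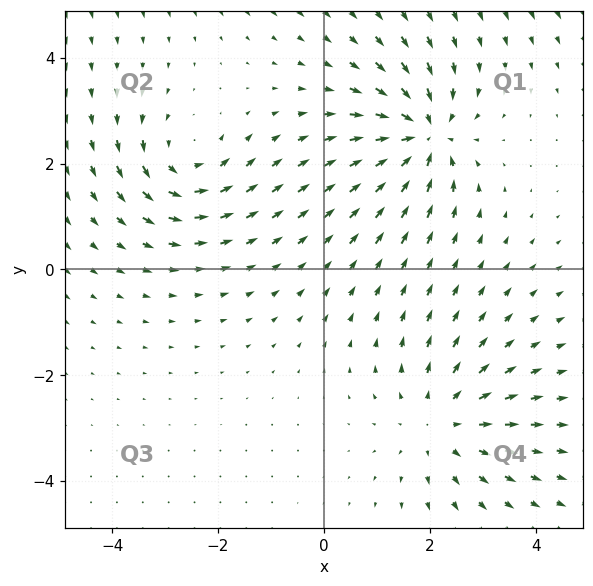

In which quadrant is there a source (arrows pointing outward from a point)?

The source sits at approximately (2.2, -2.9), which lies in quadrant Q4. The divergence there is about +3, positive as expected for a source.

Q4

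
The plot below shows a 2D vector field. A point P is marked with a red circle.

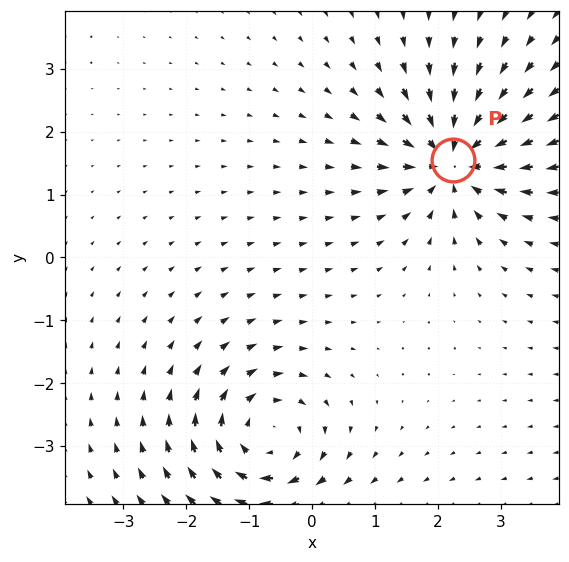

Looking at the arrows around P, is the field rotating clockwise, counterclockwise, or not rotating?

Near P at (2.2, 1.6) the arrows show no circulation. The curl there is ≈0.

not rotating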